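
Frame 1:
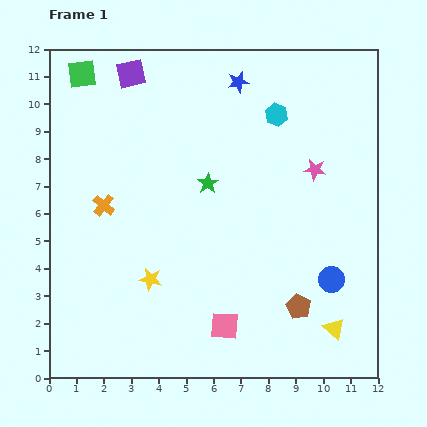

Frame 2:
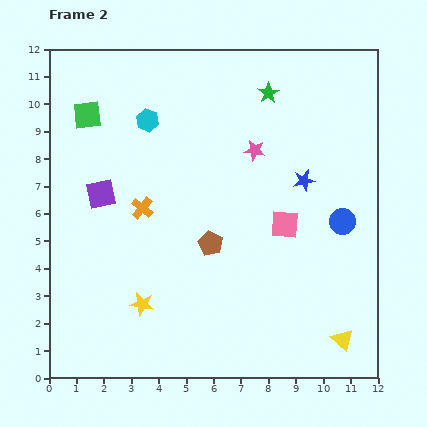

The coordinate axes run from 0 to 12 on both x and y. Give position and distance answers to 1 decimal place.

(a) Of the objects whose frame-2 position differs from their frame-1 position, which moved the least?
the yellow triangle

(moved 0.5)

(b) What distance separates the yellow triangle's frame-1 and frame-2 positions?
0.5

The yellow triangle moved from (10.4, 1.8) to (10.7, 1.4), a distance of √(0.3² + 0.4²) ≈ 0.5.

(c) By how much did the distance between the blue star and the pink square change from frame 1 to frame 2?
-7.2

Distance in frame 1: 8.9. Distance in frame 2: 1.7.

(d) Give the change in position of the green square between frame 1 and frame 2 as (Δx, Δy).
(0.2, -1.5)

The green square was at (1.2, 11.1) in frame 1 and (1.4, 9.6) in frame 2.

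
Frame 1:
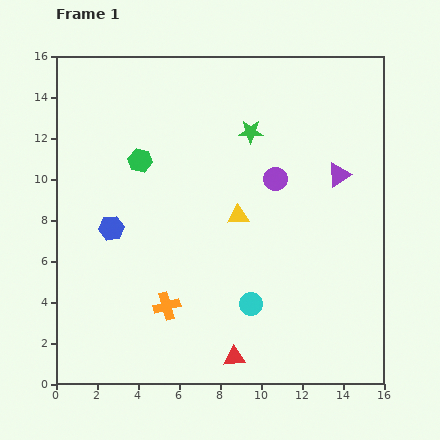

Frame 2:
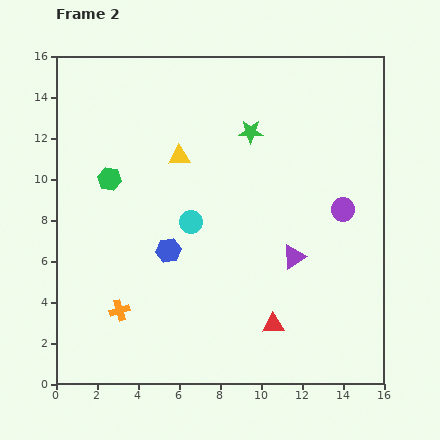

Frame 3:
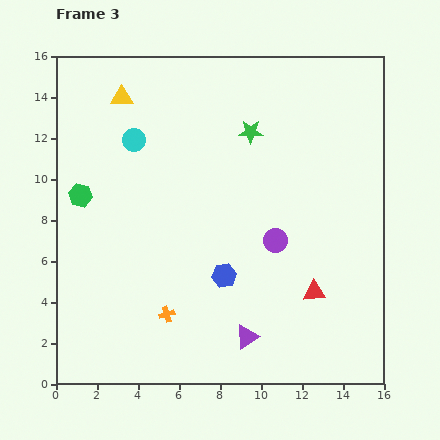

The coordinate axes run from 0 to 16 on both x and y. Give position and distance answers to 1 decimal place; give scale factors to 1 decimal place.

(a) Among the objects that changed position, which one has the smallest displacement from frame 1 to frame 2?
the green hexagon

(moved 1.7)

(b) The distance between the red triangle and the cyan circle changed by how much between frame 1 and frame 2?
+3.7

Distance in frame 1: 2.7. Distance in frame 2: 6.4.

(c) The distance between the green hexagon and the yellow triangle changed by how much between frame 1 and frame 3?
-0.3

Distance in frame 1: 5.5. Distance in frame 3: 5.2.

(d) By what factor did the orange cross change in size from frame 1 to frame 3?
0.6×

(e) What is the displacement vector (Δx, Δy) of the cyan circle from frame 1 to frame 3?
(-5.7, 8.0)

The cyan circle was at (9.5, 3.9) in frame 1 and (3.8, 11.9) in frame 3.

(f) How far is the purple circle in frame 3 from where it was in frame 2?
3.6

The purple circle moved from (14.0, 8.5) to (10.7, 7.0), a distance of √(3.3² + 1.5²) ≈ 3.6.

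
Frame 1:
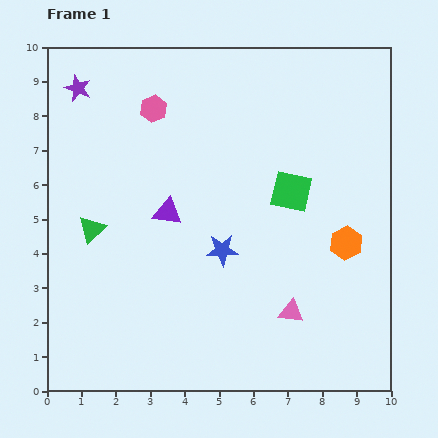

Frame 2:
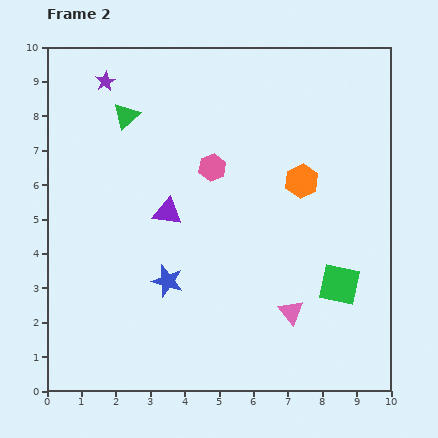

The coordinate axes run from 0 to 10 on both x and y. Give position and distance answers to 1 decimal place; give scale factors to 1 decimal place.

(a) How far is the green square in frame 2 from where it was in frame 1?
3.0

The green square moved from (7.1, 5.8) to (8.5, 3.1), a distance of √(1.4² + 2.7²) ≈ 3.0.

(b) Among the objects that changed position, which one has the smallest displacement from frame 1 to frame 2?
the purple star

(moved 0.8)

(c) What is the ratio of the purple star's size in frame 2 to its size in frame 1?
0.7×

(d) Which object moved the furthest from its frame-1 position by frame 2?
the green triangle

(moved 3.4; next 3.0)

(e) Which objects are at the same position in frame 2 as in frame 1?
the pink triangle, the purple triangle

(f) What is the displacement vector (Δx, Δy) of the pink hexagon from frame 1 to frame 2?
(1.7, -1.7)

The pink hexagon was at (3.1, 8.2) in frame 1 and (4.8, 6.5) in frame 2.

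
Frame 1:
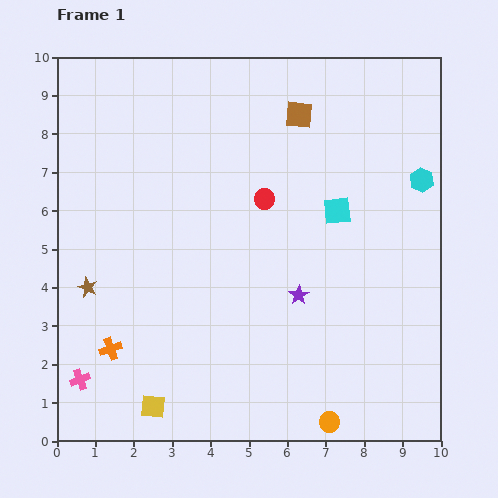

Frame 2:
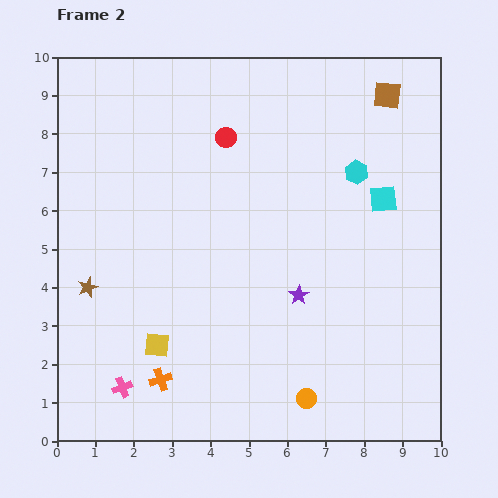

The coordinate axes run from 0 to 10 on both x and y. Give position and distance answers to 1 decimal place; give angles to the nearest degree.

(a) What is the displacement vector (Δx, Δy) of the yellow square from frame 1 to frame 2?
(0.1, 1.6)

The yellow square was at (2.5, 0.9) in frame 1 and (2.6, 2.5) in frame 2.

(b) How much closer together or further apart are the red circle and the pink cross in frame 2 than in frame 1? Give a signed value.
+0.3

Distance in frame 1: 6.7. Distance in frame 2: 7.0.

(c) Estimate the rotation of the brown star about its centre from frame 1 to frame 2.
26° clockwise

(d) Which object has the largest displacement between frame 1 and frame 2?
the brown square

(moved 2.4; next 1.9)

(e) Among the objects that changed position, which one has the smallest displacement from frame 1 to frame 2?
the orange circle

(moved 0.8)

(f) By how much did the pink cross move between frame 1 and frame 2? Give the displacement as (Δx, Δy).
(1.1, -0.2)

The pink cross was at (0.6, 1.6) in frame 1 and (1.7, 1.4) in frame 2.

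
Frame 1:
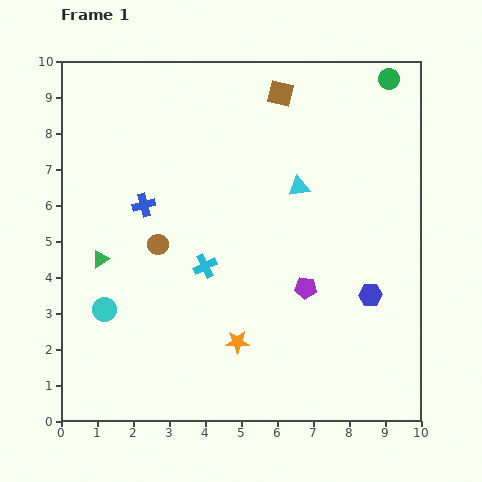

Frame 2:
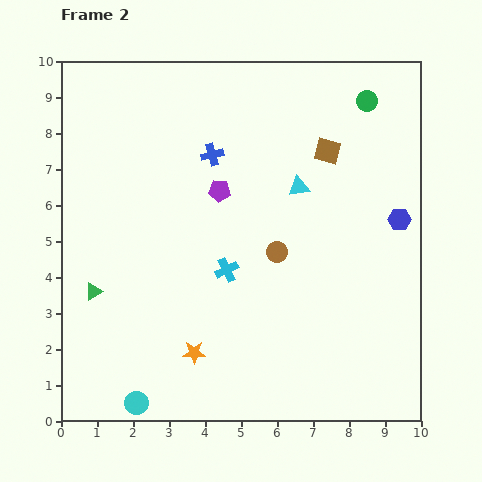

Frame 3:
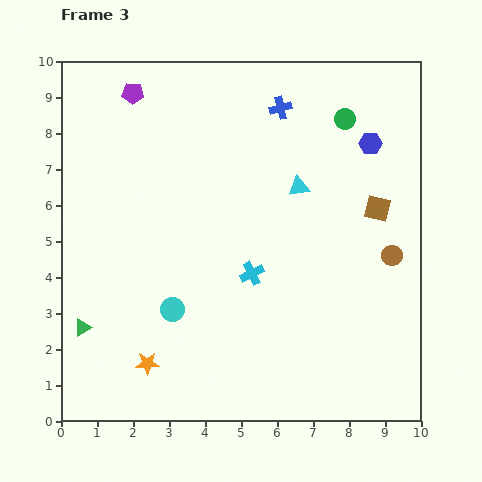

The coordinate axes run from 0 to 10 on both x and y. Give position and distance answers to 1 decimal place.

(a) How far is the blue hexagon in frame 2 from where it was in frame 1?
2.2

The blue hexagon moved from (8.6, 3.5) to (9.4, 5.6), a distance of √(0.8² + 2.1²) ≈ 2.2.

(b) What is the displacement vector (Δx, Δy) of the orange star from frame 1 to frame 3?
(-2.5, -0.6)

The orange star was at (4.9, 2.2) in frame 1 and (2.4, 1.6) in frame 3.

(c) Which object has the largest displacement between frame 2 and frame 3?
the purple pentagon

(moved 3.6; next 3.2)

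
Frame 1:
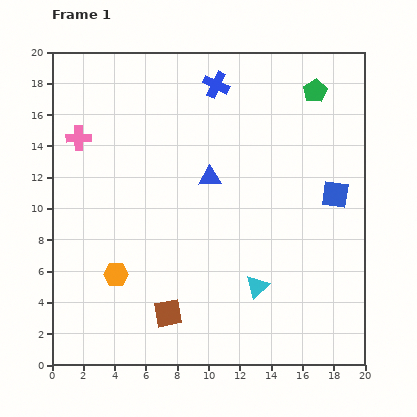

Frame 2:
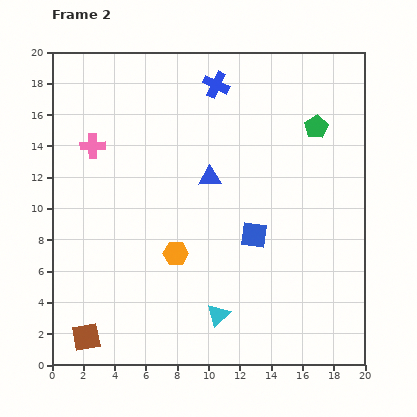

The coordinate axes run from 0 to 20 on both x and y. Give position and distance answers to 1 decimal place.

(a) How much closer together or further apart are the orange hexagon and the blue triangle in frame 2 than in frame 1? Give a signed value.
-3.2

Distance in frame 1: 8.6. Distance in frame 2: 5.4.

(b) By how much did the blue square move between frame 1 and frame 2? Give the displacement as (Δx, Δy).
(-5.2, -2.6)

The blue square was at (18.1, 10.9) in frame 1 and (12.9, 8.3) in frame 2.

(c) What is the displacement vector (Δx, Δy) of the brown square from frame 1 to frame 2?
(-5.2, -1.5)

The brown square was at (7.4, 3.3) in frame 1 and (2.2, 1.8) in frame 2.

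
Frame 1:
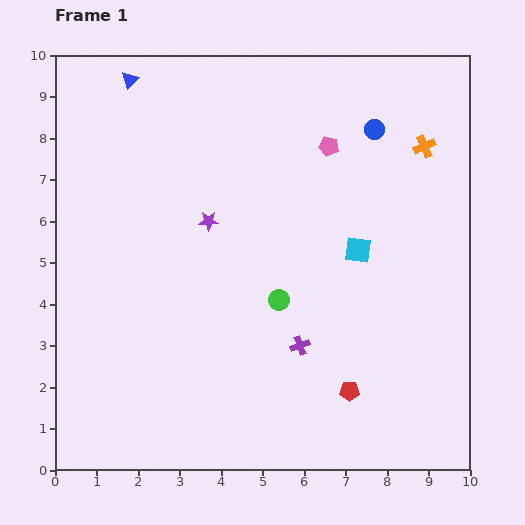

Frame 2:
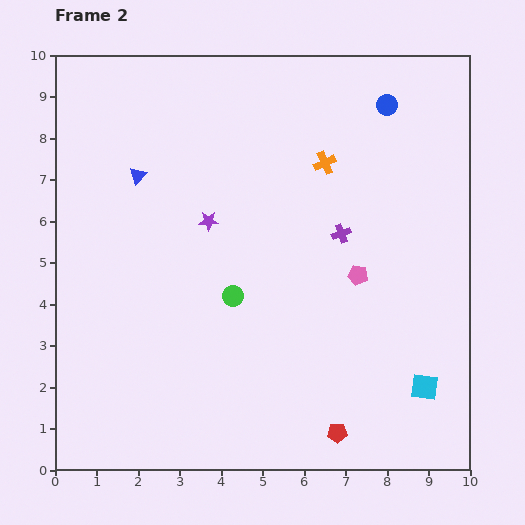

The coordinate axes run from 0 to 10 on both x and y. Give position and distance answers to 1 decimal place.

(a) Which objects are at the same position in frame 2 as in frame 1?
the purple star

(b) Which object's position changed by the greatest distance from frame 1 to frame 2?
the cyan square

(moved 3.7; next 3.2)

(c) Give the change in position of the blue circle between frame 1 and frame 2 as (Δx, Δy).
(0.3, 0.6)

The blue circle was at (7.7, 8.2) in frame 1 and (8.0, 8.8) in frame 2.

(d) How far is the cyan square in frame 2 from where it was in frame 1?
3.7

The cyan square moved from (7.3, 5.3) to (8.9, 2.0), a distance of √(1.6² + 3.3²) ≈ 3.7.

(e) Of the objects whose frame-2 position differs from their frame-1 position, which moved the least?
the blue circle

(moved 0.7)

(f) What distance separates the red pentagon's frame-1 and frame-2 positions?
1.0

The red pentagon moved from (7.1, 1.9) to (6.8, 0.9), a distance of √(0.3² + 1.0²) ≈ 1.0.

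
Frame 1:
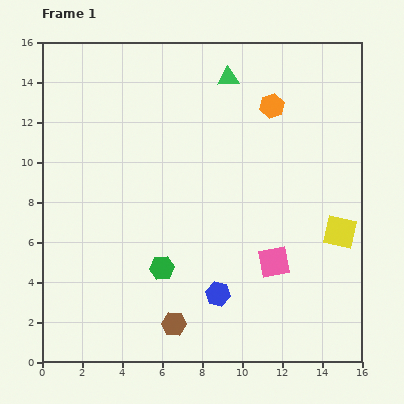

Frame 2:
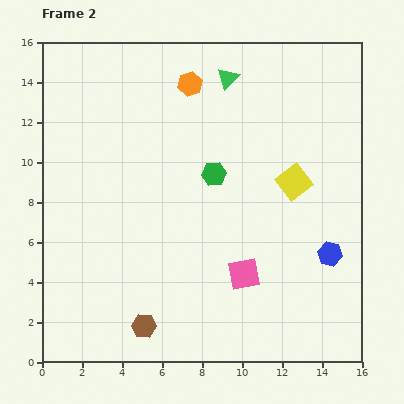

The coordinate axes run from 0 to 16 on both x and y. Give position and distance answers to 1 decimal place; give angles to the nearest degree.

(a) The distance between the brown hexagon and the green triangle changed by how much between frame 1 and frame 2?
+0.5

Distance in frame 1: 12.6. Distance in frame 2: 13.1.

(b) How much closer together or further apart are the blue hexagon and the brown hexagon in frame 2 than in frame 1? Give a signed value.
+7.3

Distance in frame 1: 2.7. Distance in frame 2: 10.0.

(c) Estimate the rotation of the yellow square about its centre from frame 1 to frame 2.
37° clockwise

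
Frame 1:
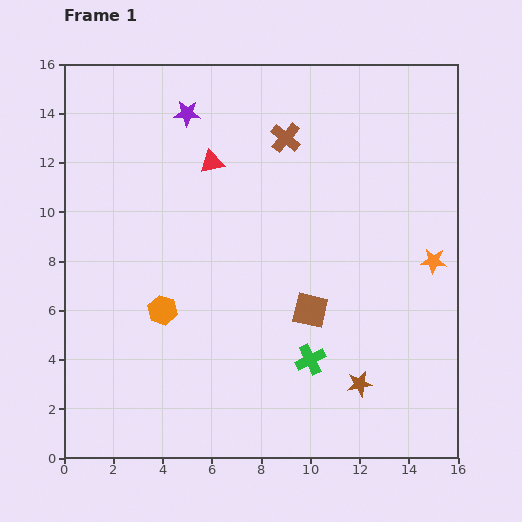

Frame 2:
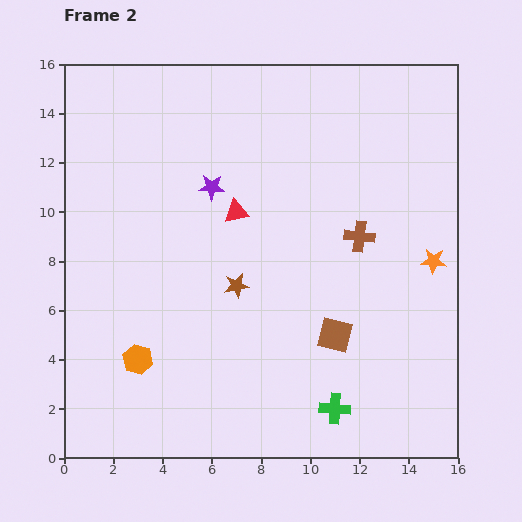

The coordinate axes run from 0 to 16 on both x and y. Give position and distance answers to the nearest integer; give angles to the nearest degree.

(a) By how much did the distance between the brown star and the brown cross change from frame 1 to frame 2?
-5

Distance in frame 1: 10. Distance in frame 2: 5.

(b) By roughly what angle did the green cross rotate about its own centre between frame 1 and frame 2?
30° clockwise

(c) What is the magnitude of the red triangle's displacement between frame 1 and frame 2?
2

The red triangle moved from (6, 12) to (7, 10), a distance of √(1² + 2²) ≈ 2.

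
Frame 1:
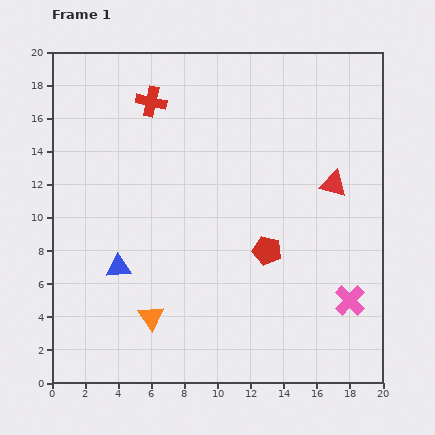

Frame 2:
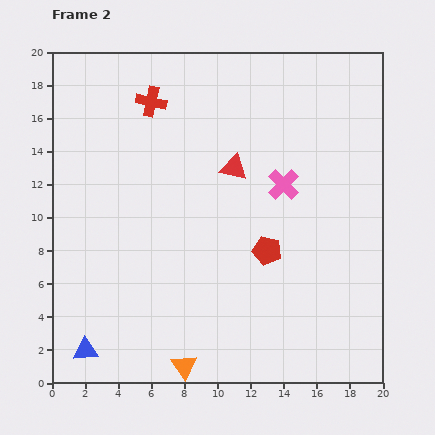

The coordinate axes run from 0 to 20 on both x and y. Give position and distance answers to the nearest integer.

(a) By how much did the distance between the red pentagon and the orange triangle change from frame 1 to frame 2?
+1

Distance in frame 1: 8. Distance in frame 2: 9.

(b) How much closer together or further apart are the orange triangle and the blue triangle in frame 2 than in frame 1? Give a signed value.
+2

Distance in frame 1: 4. Distance in frame 2: 6.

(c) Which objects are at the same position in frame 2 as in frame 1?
the red cross, the red pentagon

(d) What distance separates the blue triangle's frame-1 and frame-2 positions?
5

The blue triangle moved from (4, 7) to (2, 2), a distance of √(2² + 5²) ≈ 5.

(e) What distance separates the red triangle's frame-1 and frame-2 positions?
6

The red triangle moved from (17, 12) to (11, 13), a distance of √(6² + 1²) ≈ 6.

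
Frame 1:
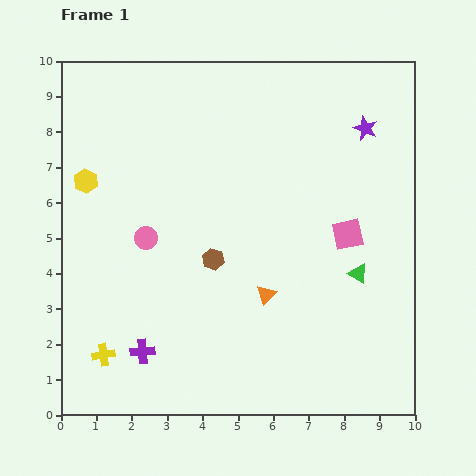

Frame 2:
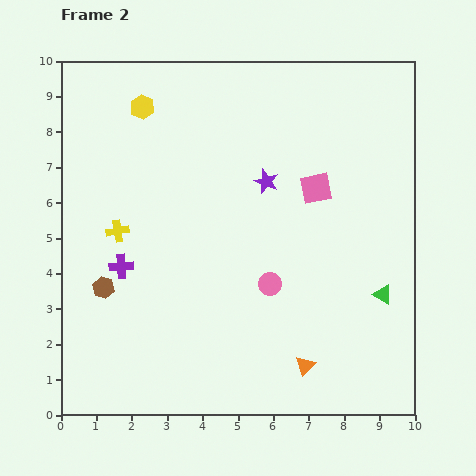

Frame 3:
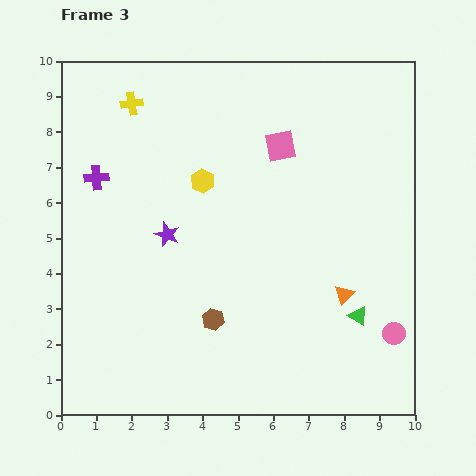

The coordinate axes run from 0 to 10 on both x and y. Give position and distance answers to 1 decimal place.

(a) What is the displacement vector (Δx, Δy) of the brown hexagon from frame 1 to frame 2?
(-3.1, -0.8)

The brown hexagon was at (4.3, 4.4) in frame 1 and (1.2, 3.6) in frame 2.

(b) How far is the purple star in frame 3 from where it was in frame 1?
6.4

The purple star moved from (8.6, 8.1) to (3.0, 5.1), a distance of √(5.6² + 3.0²) ≈ 6.4.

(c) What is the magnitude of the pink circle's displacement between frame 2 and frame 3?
3.8

The pink circle moved from (5.9, 3.7) to (9.4, 2.3), a distance of √(3.5² + 1.4²) ≈ 3.8.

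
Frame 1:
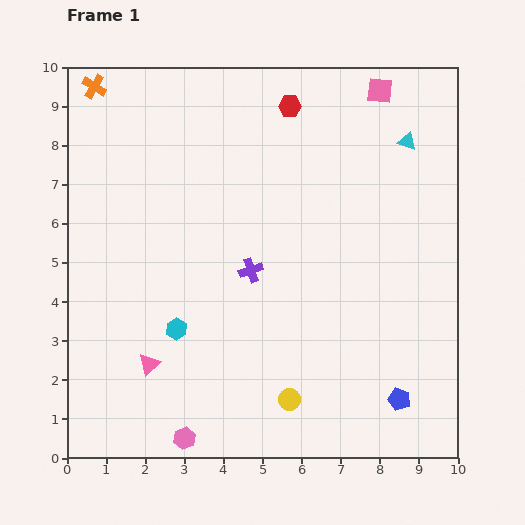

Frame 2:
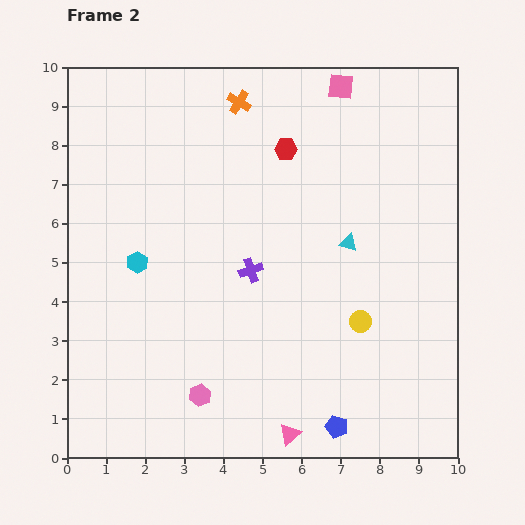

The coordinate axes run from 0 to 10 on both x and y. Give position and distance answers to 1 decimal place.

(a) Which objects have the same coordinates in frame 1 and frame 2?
the purple cross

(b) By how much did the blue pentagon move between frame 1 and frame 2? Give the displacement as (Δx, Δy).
(-1.6, -0.7)

The blue pentagon was at (8.5, 1.5) in frame 1 and (6.9, 0.8) in frame 2.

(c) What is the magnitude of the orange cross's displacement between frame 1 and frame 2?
3.7

The orange cross moved from (0.7, 9.5) to (4.4, 9.1), a distance of √(3.7² + 0.4²) ≈ 3.7.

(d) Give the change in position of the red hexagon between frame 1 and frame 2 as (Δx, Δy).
(-0.1, -1.1)

The red hexagon was at (5.7, 9.0) in frame 1 and (5.6, 7.9) in frame 2.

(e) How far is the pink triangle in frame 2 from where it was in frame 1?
4.0

The pink triangle moved from (2.1, 2.4) to (5.7, 0.6), a distance of √(3.6² + 1.8²) ≈ 4.0.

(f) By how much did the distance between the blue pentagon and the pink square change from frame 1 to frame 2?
+0.8

Distance in frame 1: 7.9. Distance in frame 2: 8.7.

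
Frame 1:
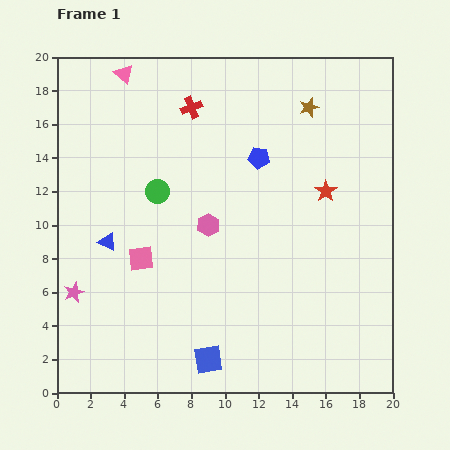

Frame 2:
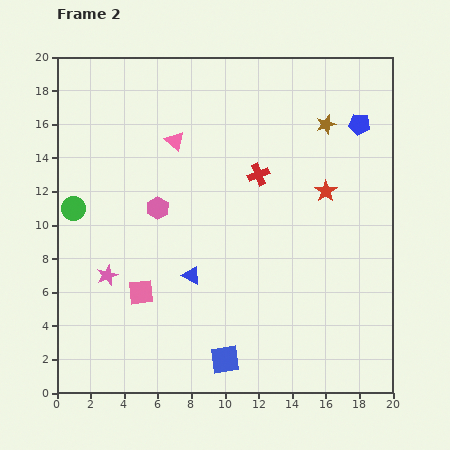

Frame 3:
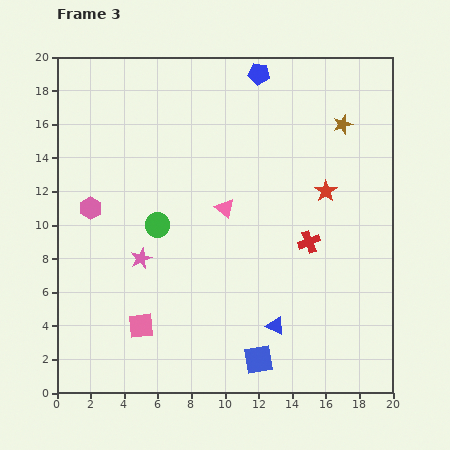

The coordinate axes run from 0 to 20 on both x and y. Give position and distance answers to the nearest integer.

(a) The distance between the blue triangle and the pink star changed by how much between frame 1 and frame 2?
+1

Distance in frame 1: 4. Distance in frame 2: 5.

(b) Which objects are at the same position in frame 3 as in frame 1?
the red star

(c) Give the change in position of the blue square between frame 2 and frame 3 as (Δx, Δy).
(2, 0)

The blue square was at (10, 2) in frame 2 and (12, 2) in frame 3.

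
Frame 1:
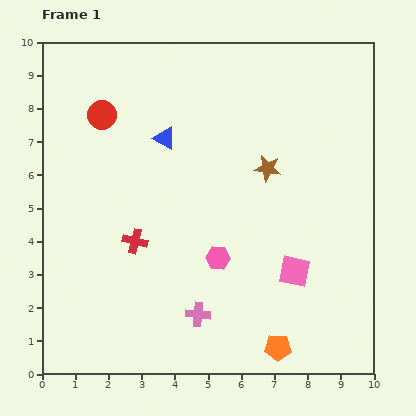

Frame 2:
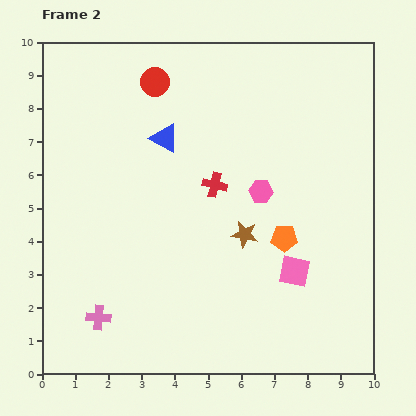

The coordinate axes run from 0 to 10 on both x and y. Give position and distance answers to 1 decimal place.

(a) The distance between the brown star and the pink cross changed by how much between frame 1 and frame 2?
+0.2

Distance in frame 1: 4.9. Distance in frame 2: 5.1.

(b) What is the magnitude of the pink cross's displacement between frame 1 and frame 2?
3.0

The pink cross moved from (4.7, 1.8) to (1.7, 1.7), a distance of √(3.0² + 0.1²) ≈ 3.0.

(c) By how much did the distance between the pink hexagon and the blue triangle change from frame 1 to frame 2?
-0.6

Distance in frame 1: 3.9. Distance in frame 2: 3.3.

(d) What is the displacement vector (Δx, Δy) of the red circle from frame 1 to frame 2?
(1.6, 1.0)

The red circle was at (1.8, 7.8) in frame 1 and (3.4, 8.8) in frame 2.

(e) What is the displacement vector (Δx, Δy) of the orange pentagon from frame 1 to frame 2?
(0.2, 3.3)

The orange pentagon was at (7.1, 0.8) in frame 1 and (7.3, 4.1) in frame 2.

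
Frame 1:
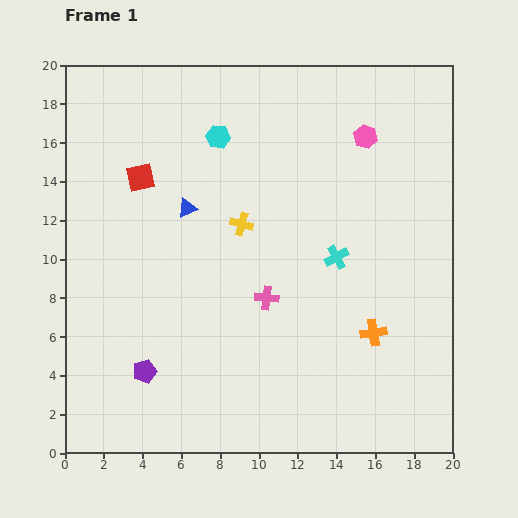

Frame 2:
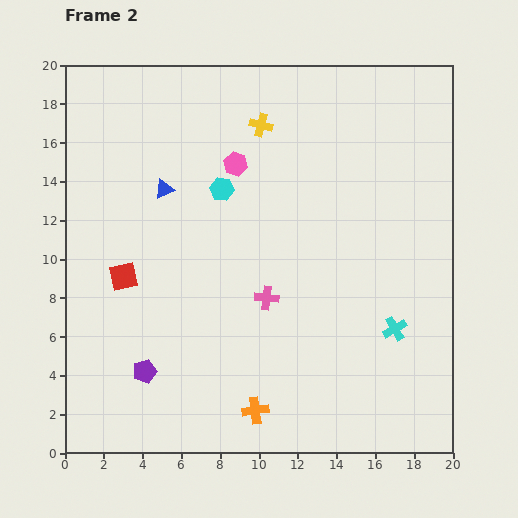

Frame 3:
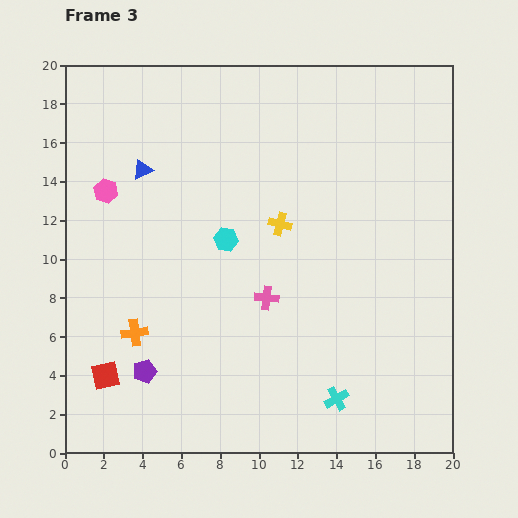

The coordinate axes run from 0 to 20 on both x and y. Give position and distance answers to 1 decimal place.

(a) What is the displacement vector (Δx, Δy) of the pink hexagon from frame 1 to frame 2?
(-6.7, -1.4)

The pink hexagon was at (15.5, 16.3) in frame 1 and (8.8, 14.9) in frame 2.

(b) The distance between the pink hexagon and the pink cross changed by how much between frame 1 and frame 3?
+0.3

Distance in frame 1: 9.7. Distance in frame 3: 10.0.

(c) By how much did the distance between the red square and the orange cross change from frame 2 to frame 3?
-7.0

Distance in frame 2: 9.7. Distance in frame 3: 2.7.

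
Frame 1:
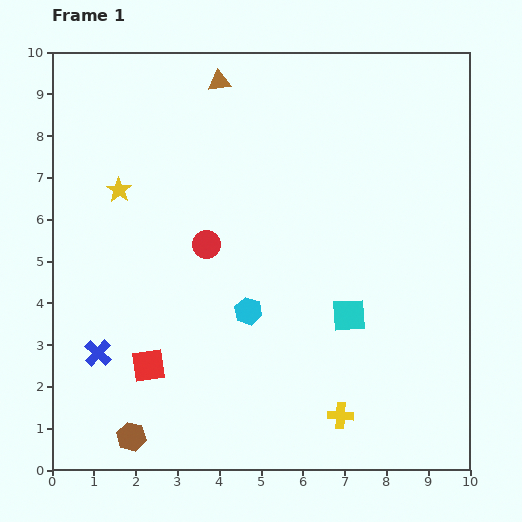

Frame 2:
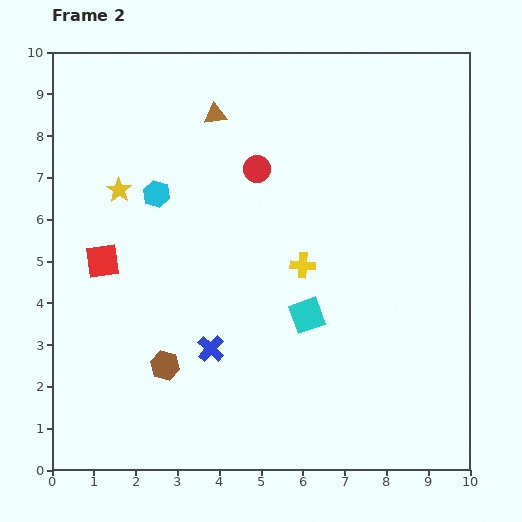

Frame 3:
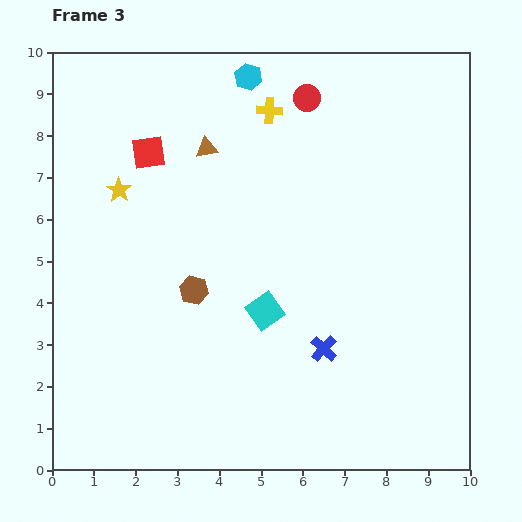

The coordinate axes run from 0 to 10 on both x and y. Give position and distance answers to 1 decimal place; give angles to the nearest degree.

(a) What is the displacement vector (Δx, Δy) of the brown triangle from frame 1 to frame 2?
(-0.1, -0.8)

The brown triangle was at (4.0, 9.3) in frame 1 and (3.9, 8.5) in frame 2.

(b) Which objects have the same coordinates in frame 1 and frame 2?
the yellow star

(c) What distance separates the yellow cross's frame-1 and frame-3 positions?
7.5

The yellow cross moved from (6.9, 1.3) to (5.2, 8.6), a distance of √(1.7² + 7.3²) ≈ 7.5.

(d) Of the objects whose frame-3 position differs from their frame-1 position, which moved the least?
the brown triangle

(moved 1.6)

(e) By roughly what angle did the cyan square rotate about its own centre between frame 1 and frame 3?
32° counter-clockwise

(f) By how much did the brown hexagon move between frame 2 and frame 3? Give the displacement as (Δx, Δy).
(0.7, 1.8)

The brown hexagon was at (2.7, 2.5) in frame 2 and (3.4, 4.3) in frame 3.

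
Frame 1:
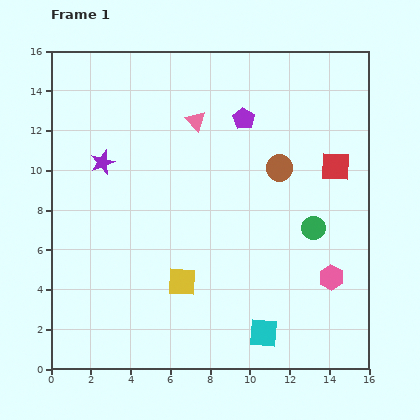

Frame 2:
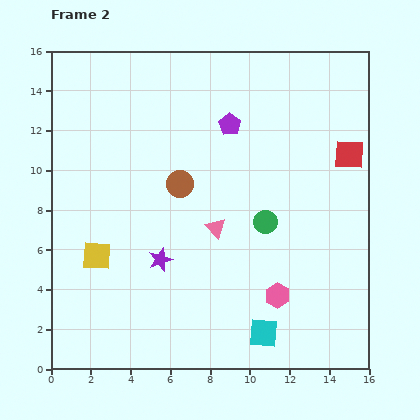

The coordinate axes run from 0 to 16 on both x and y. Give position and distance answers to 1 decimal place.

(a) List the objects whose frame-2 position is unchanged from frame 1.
the cyan square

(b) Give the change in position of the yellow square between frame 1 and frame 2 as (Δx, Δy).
(-4.3, 1.3)

The yellow square was at (6.6, 4.4) in frame 1 and (2.3, 5.7) in frame 2.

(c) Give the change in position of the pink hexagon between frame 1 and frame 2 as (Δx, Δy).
(-2.7, -0.9)

The pink hexagon was at (14.1, 4.6) in frame 1 and (11.4, 3.7) in frame 2.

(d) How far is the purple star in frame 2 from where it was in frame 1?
5.7

The purple star moved from (2.6, 10.4) to (5.5, 5.5), a distance of √(2.9² + 4.9²) ≈ 5.7.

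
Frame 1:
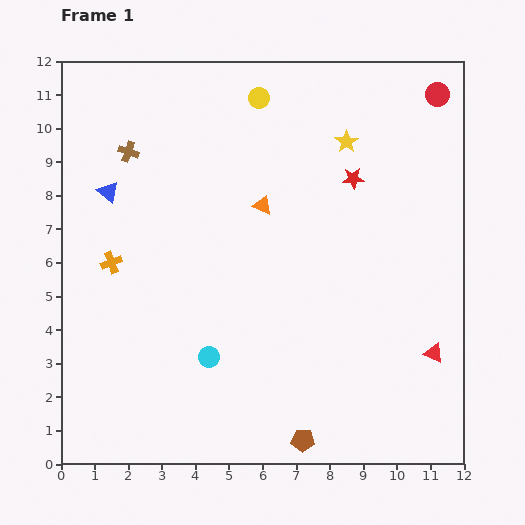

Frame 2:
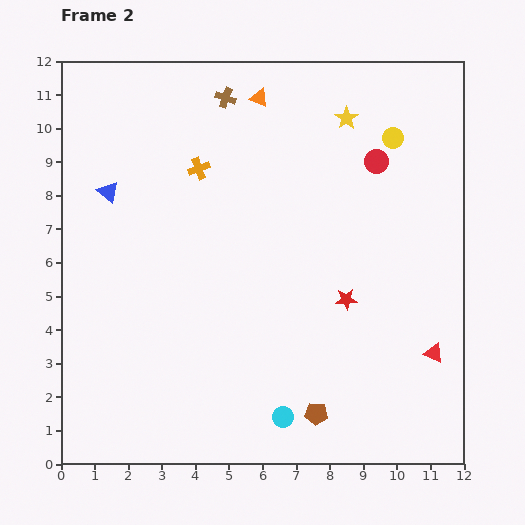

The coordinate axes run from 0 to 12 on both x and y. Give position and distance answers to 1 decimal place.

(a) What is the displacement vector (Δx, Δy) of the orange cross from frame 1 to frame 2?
(2.6, 2.8)

The orange cross was at (1.5, 6.0) in frame 1 and (4.1, 8.8) in frame 2.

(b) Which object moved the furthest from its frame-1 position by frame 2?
the yellow circle

(moved 4.2; next 3.8)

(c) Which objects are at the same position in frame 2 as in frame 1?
the blue triangle, the red triangle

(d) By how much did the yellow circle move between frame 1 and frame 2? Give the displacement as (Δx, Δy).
(4.0, -1.2)

The yellow circle was at (5.9, 10.9) in frame 1 and (9.9, 9.7) in frame 2.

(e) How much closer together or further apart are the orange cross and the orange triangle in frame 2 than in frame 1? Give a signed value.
-2.0

Distance in frame 1: 4.8. Distance in frame 2: 2.8.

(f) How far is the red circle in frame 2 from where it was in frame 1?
2.7

The red circle moved from (11.2, 11.0) to (9.4, 9.0), a distance of √(1.8² + 2.0²) ≈ 2.7.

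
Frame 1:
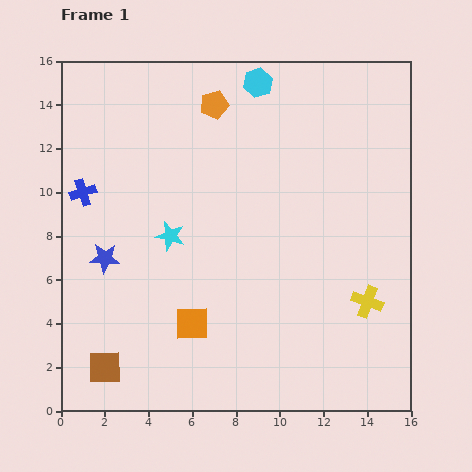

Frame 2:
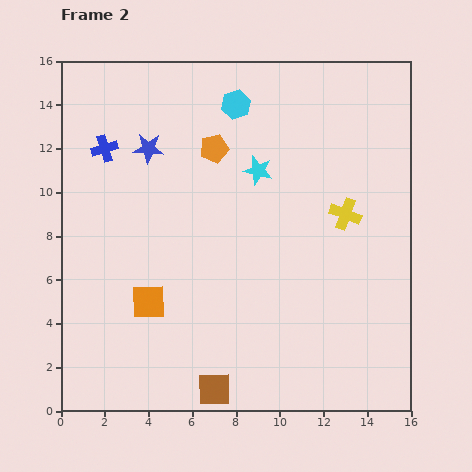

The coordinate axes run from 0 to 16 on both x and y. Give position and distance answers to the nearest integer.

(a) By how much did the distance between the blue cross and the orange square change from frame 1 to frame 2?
-1

Distance in frame 1: 8. Distance in frame 2: 7.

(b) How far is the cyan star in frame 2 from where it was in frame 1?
5

The cyan star moved from (5, 8) to (9, 11), a distance of √(4² + 3²) ≈ 5.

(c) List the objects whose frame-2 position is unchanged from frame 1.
none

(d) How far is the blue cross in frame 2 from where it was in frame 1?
2

The blue cross moved from (1, 10) to (2, 12), a distance of √(1² + 2²) ≈ 2.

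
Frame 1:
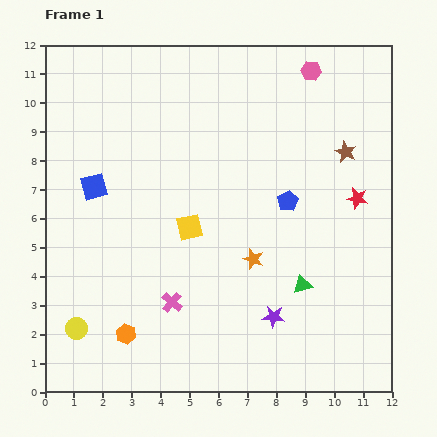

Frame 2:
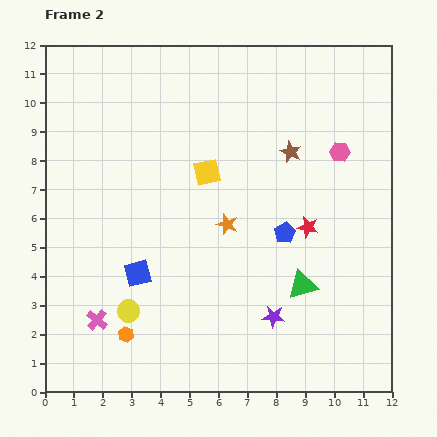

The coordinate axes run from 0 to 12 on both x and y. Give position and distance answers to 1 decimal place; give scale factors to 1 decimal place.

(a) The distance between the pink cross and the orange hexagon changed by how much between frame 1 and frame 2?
-0.8

Distance in frame 1: 1.9. Distance in frame 2: 1.1.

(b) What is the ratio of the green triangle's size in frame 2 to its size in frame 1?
1.6×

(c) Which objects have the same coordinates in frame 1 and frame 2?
the green triangle, the purple star, the orange hexagon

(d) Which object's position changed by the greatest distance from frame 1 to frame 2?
the blue square

(moved 3.4; next 3.0)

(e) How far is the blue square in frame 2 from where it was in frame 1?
3.4

The blue square moved from (1.7, 7.1) to (3.2, 4.1), a distance of √(1.5² + 3.0²) ≈ 3.4.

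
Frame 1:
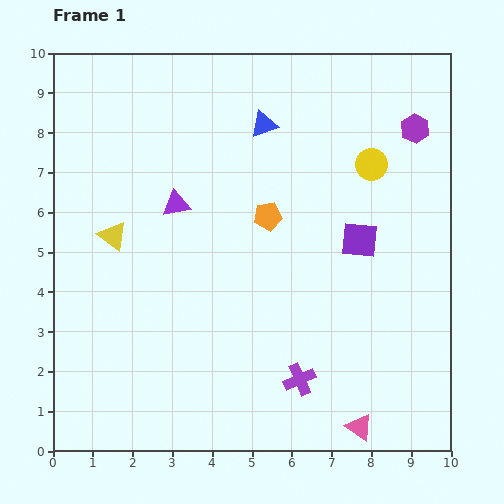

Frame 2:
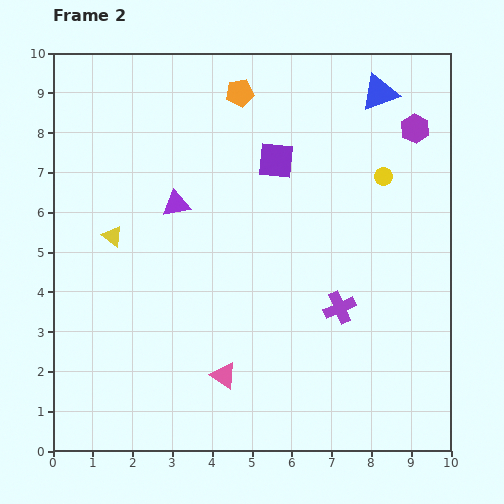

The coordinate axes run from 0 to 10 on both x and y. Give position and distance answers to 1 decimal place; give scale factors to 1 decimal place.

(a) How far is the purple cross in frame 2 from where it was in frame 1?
2.1

The purple cross moved from (6.2, 1.8) to (7.2, 3.6), a distance of √(1.0² + 1.8²) ≈ 2.1.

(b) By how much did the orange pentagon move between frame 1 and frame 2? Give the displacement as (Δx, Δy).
(-0.7, 3.1)

The orange pentagon was at (5.4, 5.9) in frame 1 and (4.7, 9.0) in frame 2.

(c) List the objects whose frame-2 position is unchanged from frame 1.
the purple triangle, the yellow triangle, the purple hexagon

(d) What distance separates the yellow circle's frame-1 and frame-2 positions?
0.4

The yellow circle moved from (8.0, 7.2) to (8.3, 6.9), a distance of √(0.3² + 0.3²) ≈ 0.4.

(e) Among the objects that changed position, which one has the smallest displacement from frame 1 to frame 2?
the yellow circle

(moved 0.4)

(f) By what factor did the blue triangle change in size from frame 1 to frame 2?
1.4×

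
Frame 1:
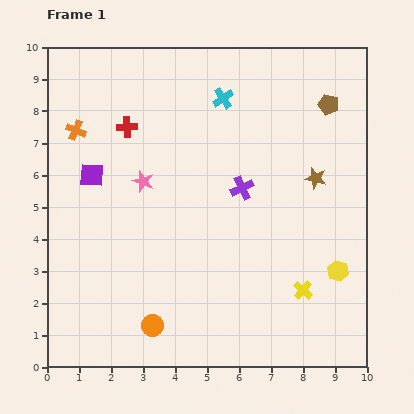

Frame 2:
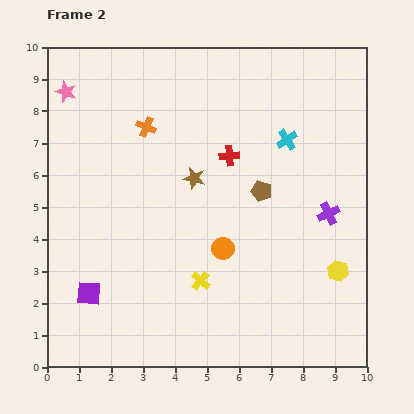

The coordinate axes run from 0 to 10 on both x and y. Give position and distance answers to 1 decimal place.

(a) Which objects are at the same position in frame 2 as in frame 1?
the yellow hexagon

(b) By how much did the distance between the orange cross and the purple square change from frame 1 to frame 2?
+4.0

Distance in frame 1: 1.5. Distance in frame 2: 5.5.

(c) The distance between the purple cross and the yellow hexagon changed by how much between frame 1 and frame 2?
-2.2

Distance in frame 1: 4.0. Distance in frame 2: 1.8.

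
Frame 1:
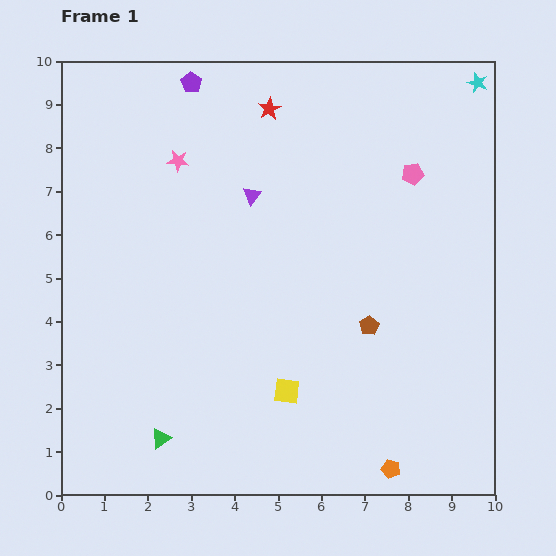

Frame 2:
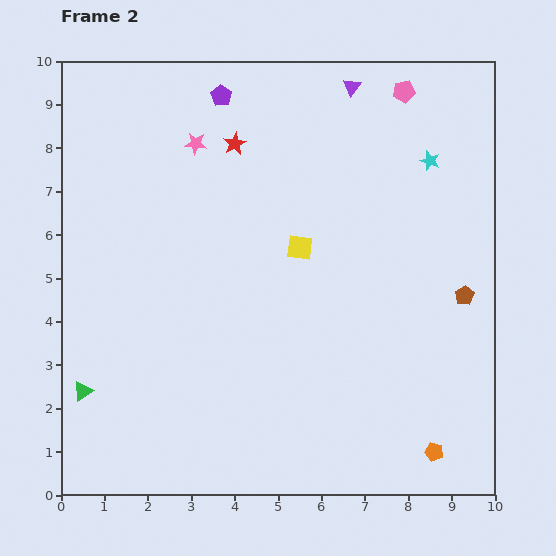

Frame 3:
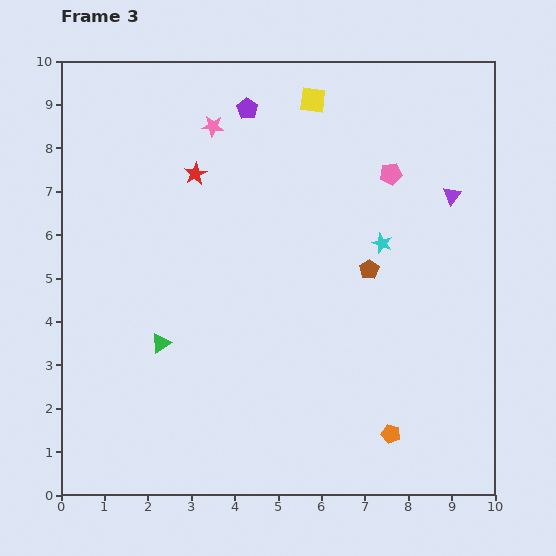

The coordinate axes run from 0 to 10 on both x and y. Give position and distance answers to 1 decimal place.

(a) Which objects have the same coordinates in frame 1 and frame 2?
none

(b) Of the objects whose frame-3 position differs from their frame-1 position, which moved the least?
the pink pentagon

(moved 0.5)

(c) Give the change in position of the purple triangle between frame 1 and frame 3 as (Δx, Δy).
(4.6, 0.0)

The purple triangle was at (4.4, 6.9) in frame 1 and (9.0, 6.9) in frame 3.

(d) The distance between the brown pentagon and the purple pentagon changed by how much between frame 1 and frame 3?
-2.3

Distance in frame 1: 6.9. Distance in frame 3: 4.6.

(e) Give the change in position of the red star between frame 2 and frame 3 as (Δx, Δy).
(-0.9, -0.7)

The red star was at (4.0, 8.1) in frame 2 and (3.1, 7.4) in frame 3.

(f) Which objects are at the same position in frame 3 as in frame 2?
none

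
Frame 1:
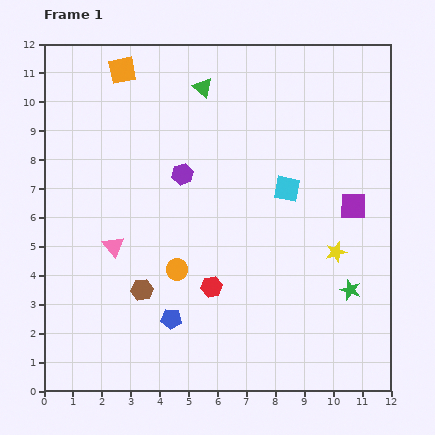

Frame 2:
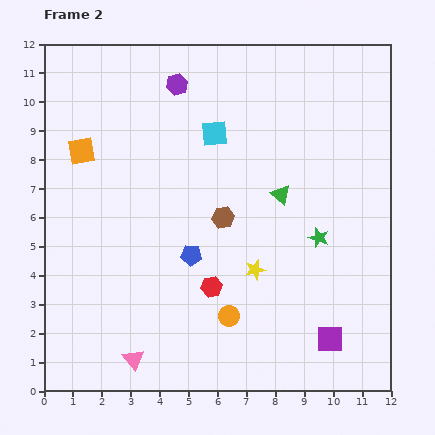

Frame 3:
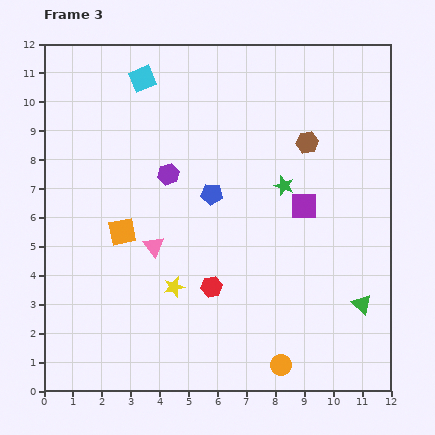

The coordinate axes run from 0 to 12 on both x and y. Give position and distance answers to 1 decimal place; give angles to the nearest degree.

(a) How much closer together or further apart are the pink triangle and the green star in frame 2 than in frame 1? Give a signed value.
-0.6

Distance in frame 1: 8.3. Distance in frame 2: 7.7.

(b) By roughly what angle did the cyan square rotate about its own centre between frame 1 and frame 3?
35° counter-clockwise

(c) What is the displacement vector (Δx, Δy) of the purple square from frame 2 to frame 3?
(-0.9, 4.6)

The purple square was at (9.9, 1.8) in frame 2 and (9.0, 6.4) in frame 3.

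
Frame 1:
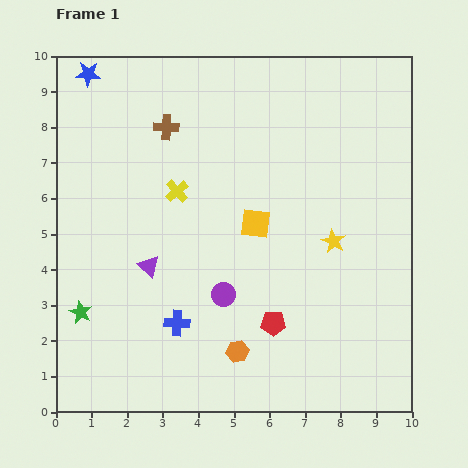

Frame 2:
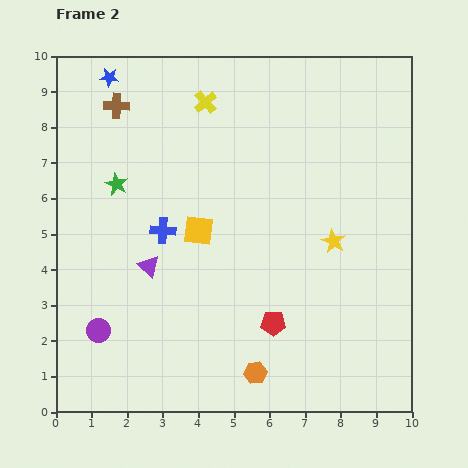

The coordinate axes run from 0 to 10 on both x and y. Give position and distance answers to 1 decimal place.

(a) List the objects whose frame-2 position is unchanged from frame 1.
the purple triangle, the yellow star, the red pentagon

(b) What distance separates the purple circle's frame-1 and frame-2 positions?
3.6

The purple circle moved from (4.7, 3.3) to (1.2, 2.3), a distance of √(3.5² + 1.0²) ≈ 3.6.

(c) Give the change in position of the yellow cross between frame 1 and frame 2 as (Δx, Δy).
(0.8, 2.5)

The yellow cross was at (3.4, 6.2) in frame 1 and (4.2, 8.7) in frame 2.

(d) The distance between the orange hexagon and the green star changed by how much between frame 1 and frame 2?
+2.1

Distance in frame 1: 4.5. Distance in frame 2: 6.6.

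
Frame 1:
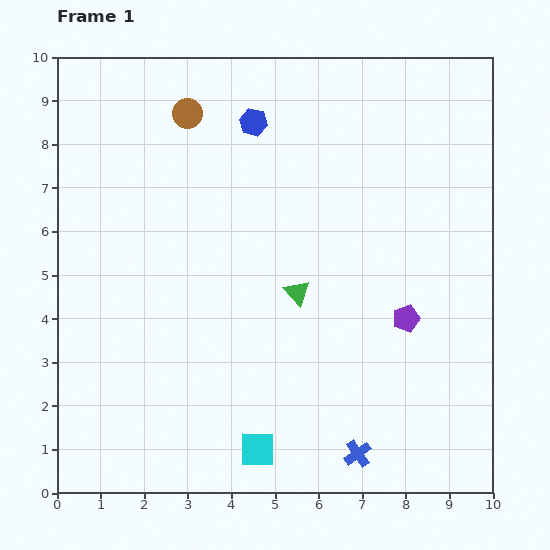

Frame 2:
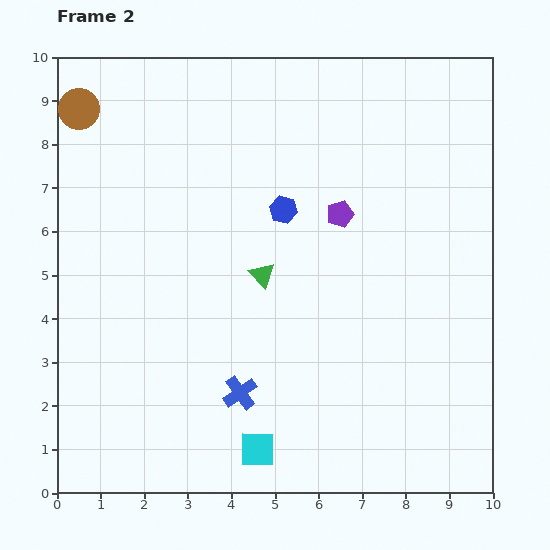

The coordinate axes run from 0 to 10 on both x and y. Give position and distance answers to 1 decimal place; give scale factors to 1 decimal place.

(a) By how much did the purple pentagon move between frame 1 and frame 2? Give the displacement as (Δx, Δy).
(-1.5, 2.4)

The purple pentagon was at (8.0, 4.0) in frame 1 and (6.5, 6.4) in frame 2.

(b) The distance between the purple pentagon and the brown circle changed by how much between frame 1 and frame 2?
-0.4

Distance in frame 1: 6.9. Distance in frame 2: 6.5.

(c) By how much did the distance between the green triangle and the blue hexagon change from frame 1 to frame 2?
-2.4

Distance in frame 1: 4.0. Distance in frame 2: 1.6.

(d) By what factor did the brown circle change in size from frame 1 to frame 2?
1.4×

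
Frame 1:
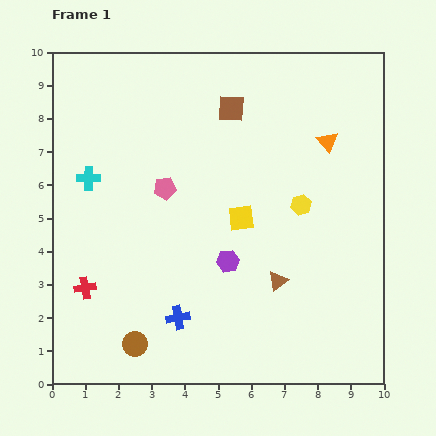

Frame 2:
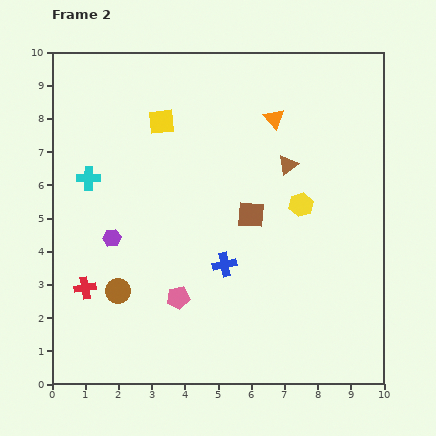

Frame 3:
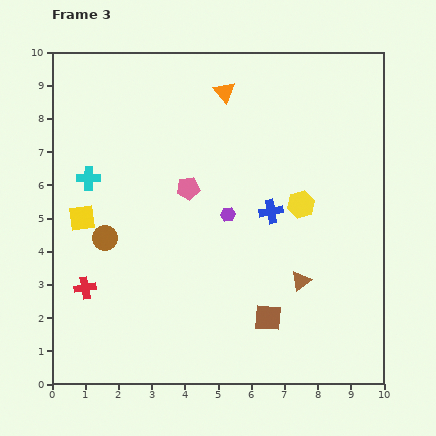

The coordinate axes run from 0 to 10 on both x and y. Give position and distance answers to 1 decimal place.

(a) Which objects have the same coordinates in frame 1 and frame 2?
the yellow hexagon, the red cross, the cyan cross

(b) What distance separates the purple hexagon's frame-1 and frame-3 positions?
1.4

The purple hexagon moved from (5.3, 3.7) to (5.3, 5.1), a distance of √(0.0² + 1.4²) ≈ 1.4.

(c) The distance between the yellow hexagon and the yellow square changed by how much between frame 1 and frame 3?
+4.8

Distance in frame 1: 1.8. Distance in frame 3: 6.6.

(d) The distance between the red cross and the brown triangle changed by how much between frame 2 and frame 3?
-0.6

Distance in frame 2: 7.1. Distance in frame 3: 6.5.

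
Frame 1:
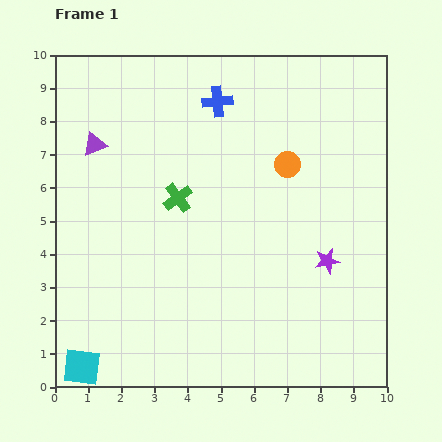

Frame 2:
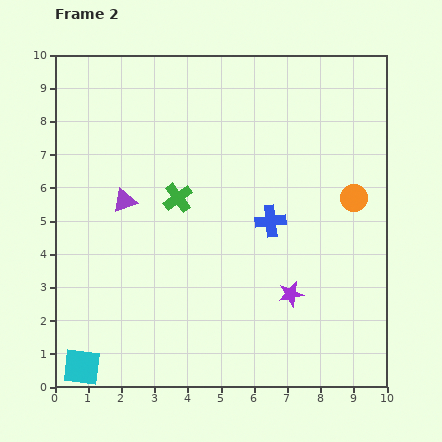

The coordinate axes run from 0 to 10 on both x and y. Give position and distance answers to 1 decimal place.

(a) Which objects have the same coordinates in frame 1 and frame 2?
the cyan square, the green cross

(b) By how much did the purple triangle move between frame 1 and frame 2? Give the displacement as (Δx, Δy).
(0.9, -1.7)

The purple triangle was at (1.2, 7.3) in frame 1 and (2.1, 5.6) in frame 2.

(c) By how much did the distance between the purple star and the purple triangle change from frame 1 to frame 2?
-2.1

Distance in frame 1: 7.8. Distance in frame 2: 5.7.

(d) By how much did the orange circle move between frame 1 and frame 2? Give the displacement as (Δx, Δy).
(2.0, -1.0)

The orange circle was at (7.0, 6.7) in frame 1 and (9.0, 5.7) in frame 2.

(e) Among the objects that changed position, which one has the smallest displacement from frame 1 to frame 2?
the purple star

(moved 1.5)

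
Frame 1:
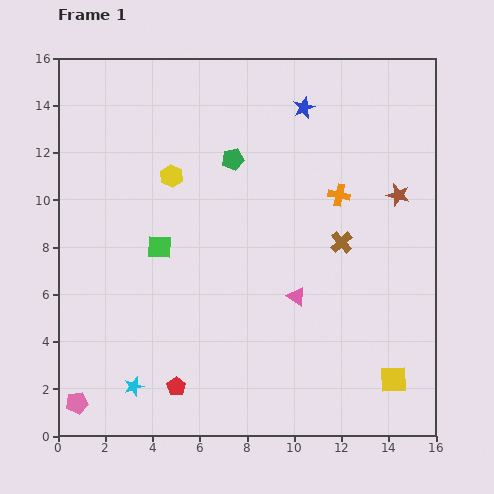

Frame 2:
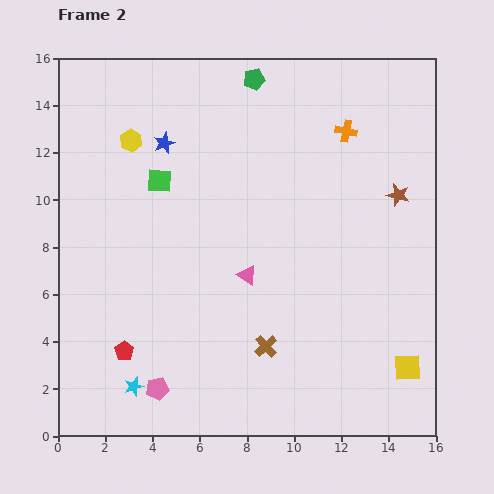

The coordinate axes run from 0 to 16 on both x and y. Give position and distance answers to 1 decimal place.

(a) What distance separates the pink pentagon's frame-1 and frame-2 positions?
3.5

The pink pentagon moved from (0.8, 1.4) to (4.2, 2.0), a distance of √(3.4² + 0.6²) ≈ 3.5.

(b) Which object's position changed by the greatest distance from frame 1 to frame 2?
the blue star

(moved 6.1; next 5.4)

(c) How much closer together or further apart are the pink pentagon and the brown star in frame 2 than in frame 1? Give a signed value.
-3.1

Distance in frame 1: 16.2. Distance in frame 2: 13.1.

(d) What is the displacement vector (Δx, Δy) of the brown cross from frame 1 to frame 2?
(-3.2, -4.4)

The brown cross was at (12.0, 8.2) in frame 1 and (8.8, 3.8) in frame 2.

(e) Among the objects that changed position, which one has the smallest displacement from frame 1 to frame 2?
the yellow square

(moved 0.8)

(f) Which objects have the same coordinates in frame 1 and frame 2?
the brown star, the cyan star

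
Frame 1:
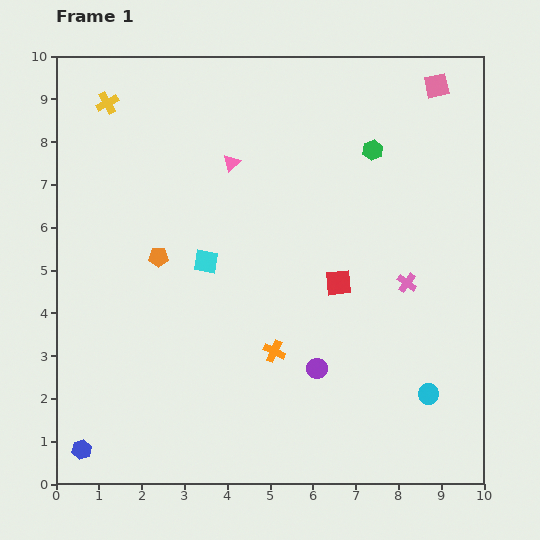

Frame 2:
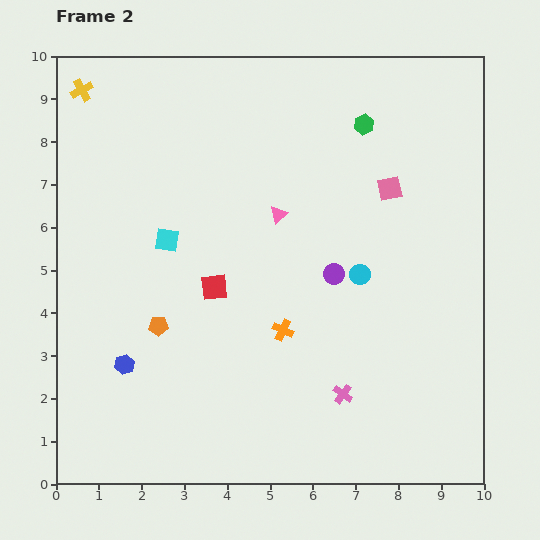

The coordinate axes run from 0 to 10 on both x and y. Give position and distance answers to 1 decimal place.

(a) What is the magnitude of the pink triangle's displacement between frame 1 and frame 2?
1.6

The pink triangle moved from (4.1, 7.5) to (5.2, 6.3), a distance of √(1.1² + 1.2²) ≈ 1.6.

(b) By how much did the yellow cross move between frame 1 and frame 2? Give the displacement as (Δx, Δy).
(-0.6, 0.3)

The yellow cross was at (1.2, 8.9) in frame 1 and (0.6, 9.2) in frame 2.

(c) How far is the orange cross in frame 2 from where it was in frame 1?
0.5

The orange cross moved from (5.1, 3.1) to (5.3, 3.6), a distance of √(0.2² + 0.5²) ≈ 0.5.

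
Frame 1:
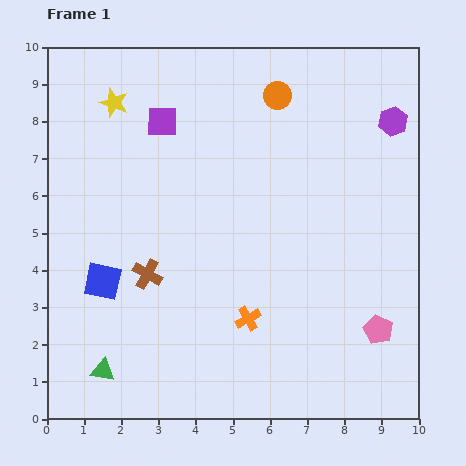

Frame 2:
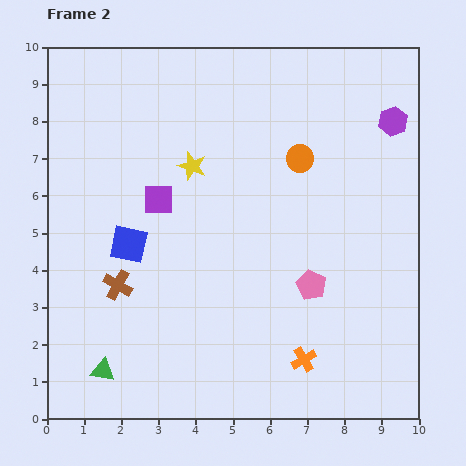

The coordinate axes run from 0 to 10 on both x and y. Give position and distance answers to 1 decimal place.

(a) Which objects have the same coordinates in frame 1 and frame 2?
the purple hexagon, the green triangle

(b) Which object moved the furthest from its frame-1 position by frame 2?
the yellow star

(moved 2.7; next 2.2)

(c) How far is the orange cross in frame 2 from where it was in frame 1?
1.9

The orange cross moved from (5.4, 2.7) to (6.9, 1.6), a distance of √(1.5² + 1.1²) ≈ 1.9.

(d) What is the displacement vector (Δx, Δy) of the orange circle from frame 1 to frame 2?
(0.6, -1.7)

The orange circle was at (6.2, 8.7) in frame 1 and (6.8, 7.0) in frame 2.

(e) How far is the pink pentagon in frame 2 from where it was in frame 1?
2.2

The pink pentagon moved from (8.9, 2.4) to (7.1, 3.6), a distance of √(1.8² + 1.2²) ≈ 2.2.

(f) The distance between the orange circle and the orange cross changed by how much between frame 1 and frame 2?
-0.7

Distance in frame 1: 6.1. Distance in frame 2: 5.4.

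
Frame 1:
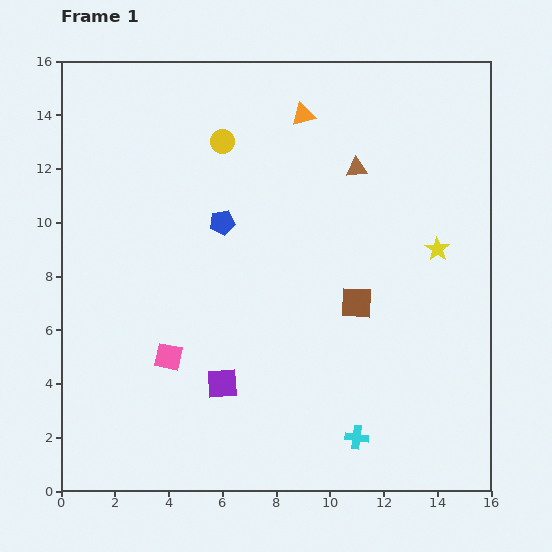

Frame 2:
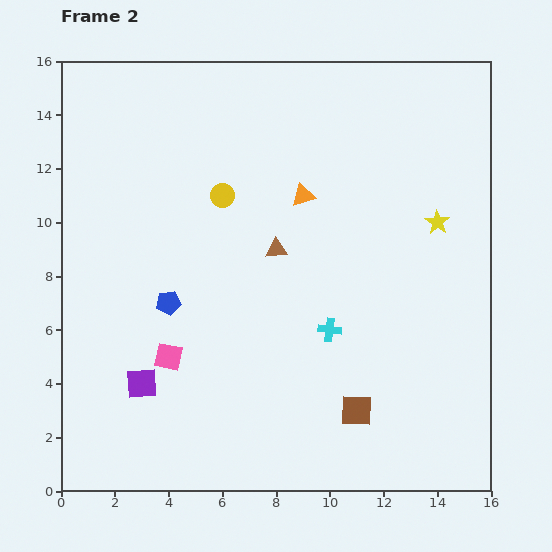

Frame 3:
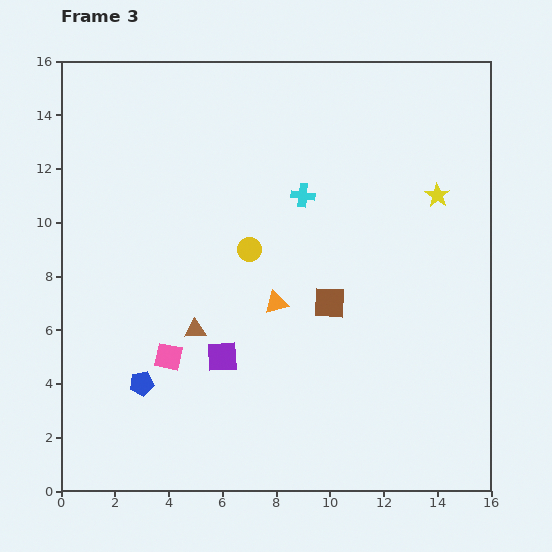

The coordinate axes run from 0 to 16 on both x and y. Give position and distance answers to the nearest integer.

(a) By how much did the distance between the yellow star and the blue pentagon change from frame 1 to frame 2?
+2

Distance in frame 1: 8. Distance in frame 2: 10.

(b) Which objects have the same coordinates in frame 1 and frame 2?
the pink square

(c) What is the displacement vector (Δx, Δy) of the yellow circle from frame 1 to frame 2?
(0, -2)

The yellow circle was at (6, 13) in frame 1 and (6, 11) in frame 2.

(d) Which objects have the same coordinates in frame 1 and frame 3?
the pink square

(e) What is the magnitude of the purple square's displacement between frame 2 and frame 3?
3

The purple square moved from (3, 4) to (6, 5), a distance of √(3² + 1²) ≈ 3.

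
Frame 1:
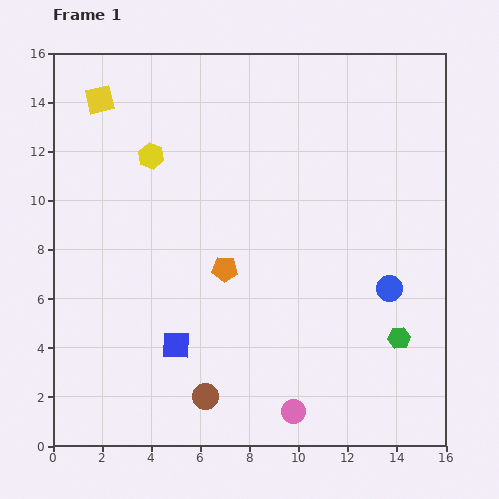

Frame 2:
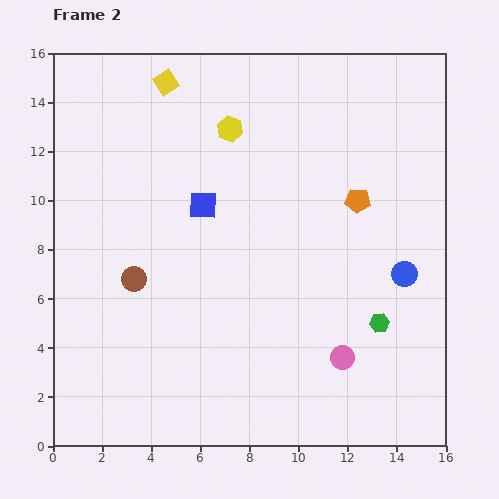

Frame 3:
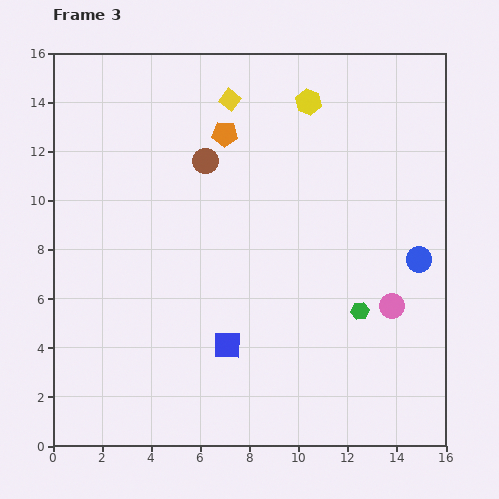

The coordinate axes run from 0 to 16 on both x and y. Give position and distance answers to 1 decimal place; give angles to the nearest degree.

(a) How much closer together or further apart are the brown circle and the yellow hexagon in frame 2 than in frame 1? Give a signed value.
-2.8

Distance in frame 1: 10.0. Distance in frame 2: 7.2.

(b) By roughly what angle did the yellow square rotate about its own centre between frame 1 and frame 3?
39° counter-clockwise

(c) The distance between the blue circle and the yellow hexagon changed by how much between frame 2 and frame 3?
-1.4

Distance in frame 2: 9.2. Distance in frame 3: 7.8.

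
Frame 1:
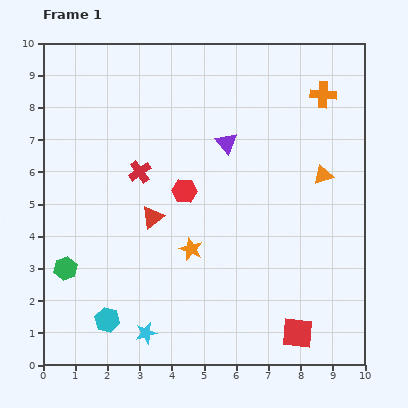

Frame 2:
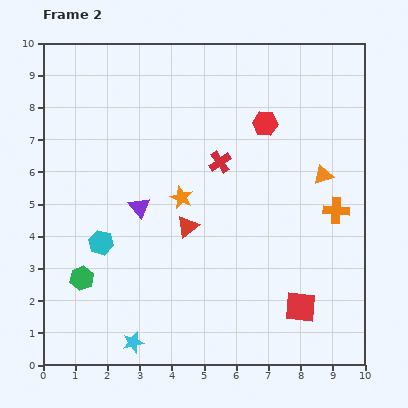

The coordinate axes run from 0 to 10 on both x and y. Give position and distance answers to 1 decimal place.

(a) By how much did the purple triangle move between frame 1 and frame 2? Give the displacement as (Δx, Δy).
(-2.7, -2.0)

The purple triangle was at (5.7, 6.9) in frame 1 and (3.0, 4.9) in frame 2.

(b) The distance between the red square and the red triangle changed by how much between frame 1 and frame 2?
-1.5

Distance in frame 1: 5.8. Distance in frame 2: 4.3.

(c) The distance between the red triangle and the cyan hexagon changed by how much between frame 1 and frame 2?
-0.8

Distance in frame 1: 3.5. Distance in frame 2: 2.7.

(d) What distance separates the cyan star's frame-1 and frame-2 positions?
0.5

The cyan star moved from (3.2, 1.0) to (2.8, 0.7), a distance of √(0.4² + 0.3²) ≈ 0.5.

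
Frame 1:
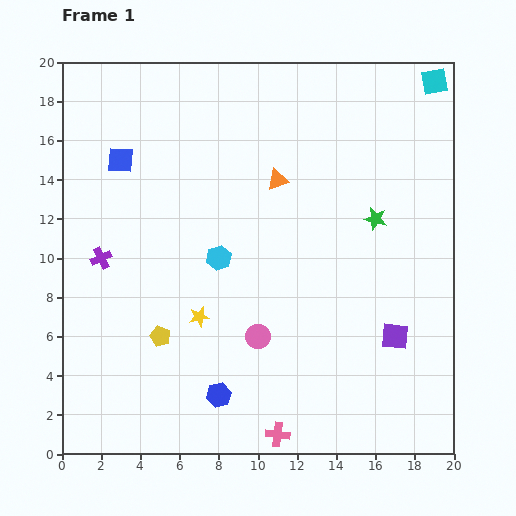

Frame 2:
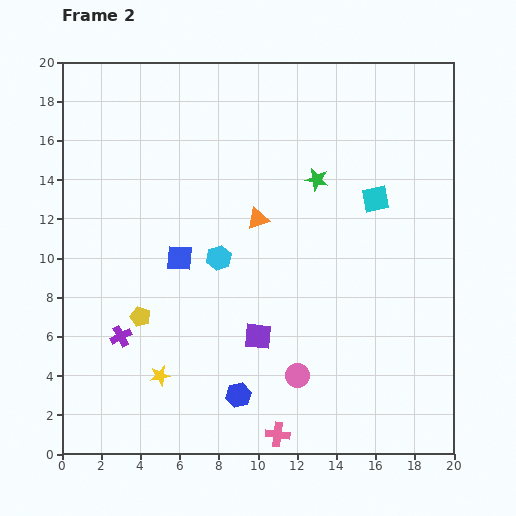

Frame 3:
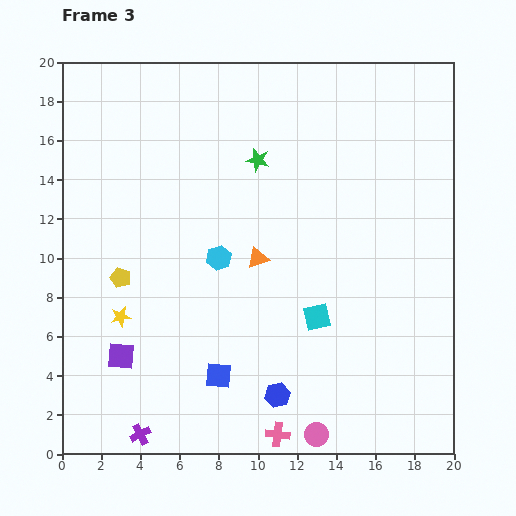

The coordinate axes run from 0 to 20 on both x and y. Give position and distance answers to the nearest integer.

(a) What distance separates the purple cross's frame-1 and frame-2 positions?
4

The purple cross moved from (2, 10) to (3, 6), a distance of √(1² + 4²) ≈ 4.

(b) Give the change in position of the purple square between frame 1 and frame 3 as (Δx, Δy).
(-14, -1)

The purple square was at (17, 6) in frame 1 and (3, 5) in frame 3.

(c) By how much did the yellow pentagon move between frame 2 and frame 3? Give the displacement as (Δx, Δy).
(-1, 2)

The yellow pentagon was at (4, 7) in frame 2 and (3, 9) in frame 3.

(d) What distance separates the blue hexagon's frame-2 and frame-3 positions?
2

The blue hexagon moved from (9, 3) to (11, 3), a distance of √(2² + 0²) ≈ 2.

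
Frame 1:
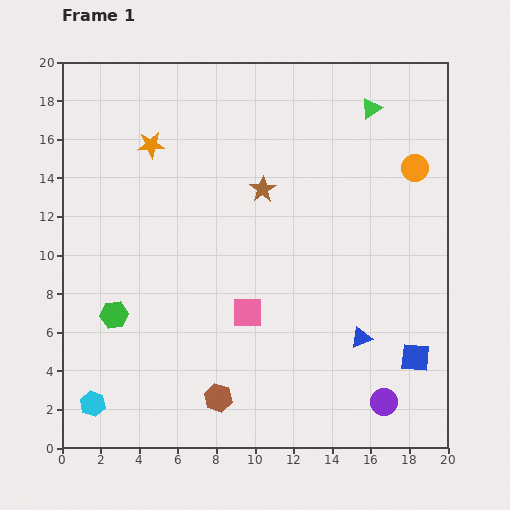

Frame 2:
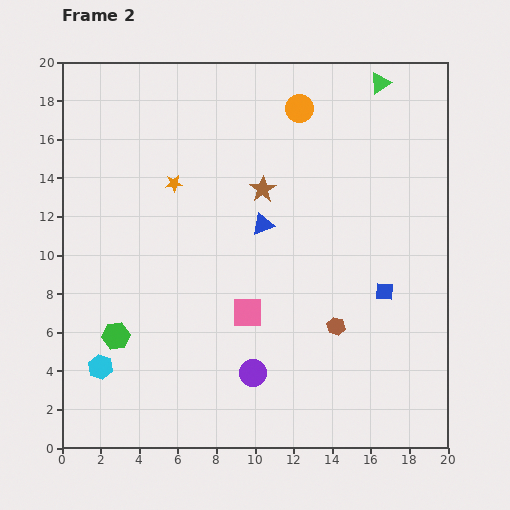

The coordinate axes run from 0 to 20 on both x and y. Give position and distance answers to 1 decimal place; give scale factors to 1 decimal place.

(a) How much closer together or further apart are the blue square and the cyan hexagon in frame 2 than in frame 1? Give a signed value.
-1.7

Distance in frame 1: 16.9. Distance in frame 2: 15.2.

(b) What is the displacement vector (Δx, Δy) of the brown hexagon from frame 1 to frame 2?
(6.1, 3.7)

The brown hexagon was at (8.1, 2.6) in frame 1 and (14.2, 6.3) in frame 2.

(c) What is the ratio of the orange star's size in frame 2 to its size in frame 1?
0.6×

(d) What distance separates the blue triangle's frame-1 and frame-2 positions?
7.8

The blue triangle moved from (15.5, 5.7) to (10.4, 11.6), a distance of √(5.1² + 5.9²) ≈ 7.8.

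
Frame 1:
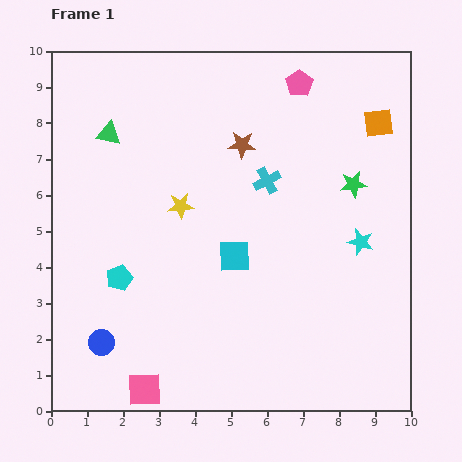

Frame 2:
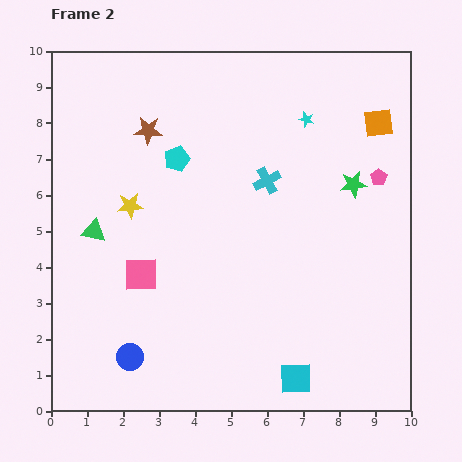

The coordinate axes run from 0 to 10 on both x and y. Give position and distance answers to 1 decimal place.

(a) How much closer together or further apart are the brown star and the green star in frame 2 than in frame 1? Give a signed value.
+2.6

Distance in frame 1: 3.3. Distance in frame 2: 5.9.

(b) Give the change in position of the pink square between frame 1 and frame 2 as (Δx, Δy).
(-0.1, 3.2)

The pink square was at (2.6, 0.6) in frame 1 and (2.5, 3.8) in frame 2.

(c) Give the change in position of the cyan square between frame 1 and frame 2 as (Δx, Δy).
(1.7, -3.4)

The cyan square was at (5.1, 4.3) in frame 1 and (6.8, 0.9) in frame 2.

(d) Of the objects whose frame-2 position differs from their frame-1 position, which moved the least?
the blue circle

(moved 0.9)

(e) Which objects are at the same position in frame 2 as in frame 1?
the cyan cross, the green star, the orange square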